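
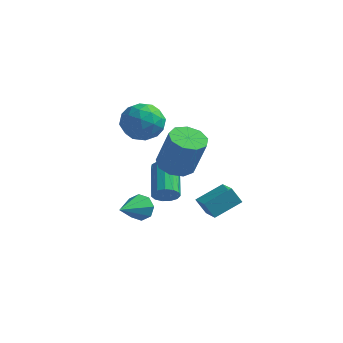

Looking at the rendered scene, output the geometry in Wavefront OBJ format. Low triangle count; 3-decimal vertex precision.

v 2.347 -0.407 -2.35
v 2.737 -0.008 -2.721
v 2.002 1.507 -1.861
v 1.613 1.107 -1.49
v 2.416 -0.054 -2.915
v 1.681 1.461 -2.055
v 2.073 -0.211 -2.929
v 1.339 1.303 -2.069
v 1.818 -0.432 -2.759
v 1.083 1.083 -1.9
v 1.73 -0.644 -2.46
v 0.996 0.871 -1.6
v 1.839 -0.781 -2.125
v 1.104 0.733 -1.266
v 2.108 -0.8 -1.862
v 1.374 0.715 -1.003
v 2.454 -0.694 -1.754
v 1.72 0.821 -0.894
v 2.766 -0.497 -1.834
v 2.032 1.018 -0.975
v 2.945 -0.271 -2.079
v 2.21 1.243 -1.219
v 2.934 -0.089 -2.409
v 2.199 1.426 -1.55
v 0.49 1.067 1.741
v 1.103 0.823 2.639
v 0.797 -0.583 1.081
v 1.41 -0.827 1.979
v 0.308 -0.695 2.076
v 0.118 0.324 2.484
v 1.782 -0.084 1.236
v 1.592 0.935 1.644
v 1.902 0.111 2.327
v 0.99 -0.267 2.846
v 0.91 0.507 0.874
v -0.002 0.129 1.393
v 0.769 1.09 2.248
v 1.131 -0.85 1.472
v 0.483 -0.772 1.529
v 0.843 -0.916 2.057
v 0.19 0.797 2.157
v 0.55 0.653 2.685
v 0.083 -0.239 2.354
v 1.35 -0.413 1.035
v 1.71 -0.557 1.563
v 1.057 1.156 1.663
v 1.417 1.012 2.191
v 1.817 0.479 1.366
v 1.599 0.527 2.592
v 1.78 -0.442 2.205
v 1.998 -0.006 1.768
v 1.887 0.594 2.008
v 1.063 0.306 2.897
v 1.244 -0.664 2.51
v 0.596 -0.587 2.567
v 0.484 0.013 2.806
v 1.533 -0.113 2.714
v 0.656 0.904 1.21
v 0.837 -0.066 0.823
v 1.416 0.227 0.914
v 1.304 0.827 1.153
v 0.12 0.682 1.515
v 0.301 -0.287 1.128
v 0.013 -0.354 1.712
v -0.098 0.246 1.952
v 0.367 0.353 1.006
v 1.166 -0.648 -3.351
v 1.388 -0.968 -3.992
v 0.914 -2.232 -2.649
v 1.824 -0.877 -3.63
v 1.874 -0.652 -3.104
v 1.51 -0.425 -2.723
v 0.944 -0.329 -2.709
v 0.508 -0.42 -3.071
v 0.458 -0.645 -3.597
v 0.822 -0.872 -3.978
v 2.641 0.01 -0.464
v 3.321 0.612 -0.666
v 4.019 0.491 1.322
v 3.339 -0.11 1.524
v 2.806 0.926 -0.466
v 3.503 0.805 1.522
v 2.213 0.812 -0.265
v 2.91 0.691 1.723
v 1.821 0.323 -0.157
v 2.518 0.202 1.831
v 1.812 -0.313 -0.193
v 2.51 -0.434 1.795
v 2.192 -0.797 -0.355
v 2.889 -0.917 1.632
v 2.782 -0.903 -0.569
v 3.479 -1.024 1.419
v 3.306 -0.582 -0.733
v 4.003 -0.703 1.255
v 3.519 0.016 -0.771
v 4.216 -0.105 1.216
v 2.768 1.925 -3.906
v 3.633 0.972 -3.408
v 3.647 3.057 -3.266
v 4.512 2.104 -2.768
v 3.288 1.976 -4.712
v 4.153 1.023 -4.214
v 4.167 3.108 -4.072
v 5.032 2.155 -3.574
f 2 1 5
f 2 5 3
f 3 5 6
f 3 6 4
f 5 1 7
f 5 7 6
f 6 7 8
f 6 8 4
f 7 1 9
f 7 9 8
f 8 9 10
f 8 10 4
f 9 1 11
f 9 11 10
f 10 11 12
f 10 12 4
f 11 1 13
f 11 13 12
f 12 13 14
f 12 14 4
f 13 1 15
f 13 15 14
f 14 15 16
f 14 16 4
f 15 1 17
f 15 17 16
f 16 17 18
f 16 18 4
f 17 1 19
f 17 19 18
f 18 19 20
f 18 20 4
f 19 1 21
f 19 21 20
f 20 21 22
f 20 22 4
f 21 1 23
f 21 23 22
f 22 23 24
f 22 24 4
f 23 1 2
f 23 2 24
f 24 2 3
f 24 3 4
f 25 62 41
f 62 36 65
f 41 65 30
f 62 65 41
f 25 41 37
f 41 30 42
f 37 42 26
f 41 42 37
f 25 37 46
f 37 26 47
f 46 47 32
f 37 47 46
f 25 46 58
f 46 32 61
f 58 61 35
f 46 61 58
f 25 58 62
f 58 35 66
f 62 66 36
f 58 66 62
f 26 42 53
f 42 30 56
f 53 56 34
f 42 56 53
f 30 65 43
f 65 36 64
f 43 64 29
f 65 64 43
f 36 66 63
f 66 35 59
f 63 59 27
f 66 59 63
f 35 61 60
f 61 32 48
f 60 48 31
f 61 48 60
f 32 47 52
f 47 26 49
f 52 49 33
f 47 49 52
f 28 54 40
f 54 34 55
f 40 55 29
f 54 55 40
f 28 40 38
f 40 29 39
f 38 39 27
f 40 39 38
f 28 38 45
f 38 27 44
f 45 44 31
f 38 44 45
f 28 45 50
f 45 31 51
f 50 51 33
f 45 51 50
f 28 50 54
f 50 33 57
f 54 57 34
f 50 57 54
f 29 55 43
f 55 34 56
f 43 56 30
f 55 56 43
f 27 39 63
f 39 29 64
f 63 64 36
f 39 64 63
f 31 44 60
f 44 27 59
f 60 59 35
f 44 59 60
f 33 51 52
f 51 31 48
f 52 48 32
f 51 48 52
f 34 57 53
f 57 33 49
f 53 49 26
f 57 49 53
f 68 67 70
f 68 70 69
f 70 67 71
f 70 71 69
f 71 67 72
f 71 72 69
f 72 67 73
f 72 73 69
f 73 67 74
f 73 74 69
f 74 67 75
f 74 75 69
f 75 67 76
f 75 76 69
f 76 67 68
f 76 68 69
f 78 77 81
f 78 81 79
f 79 81 82
f 79 82 80
f 81 77 83
f 81 83 82
f 82 83 84
f 82 84 80
f 83 77 85
f 83 85 84
f 84 85 86
f 84 86 80
f 85 77 87
f 85 87 86
f 86 87 88
f 86 88 80
f 87 77 89
f 87 89 88
f 88 89 90
f 88 90 80
f 89 77 91
f 89 91 90
f 90 91 92
f 90 92 80
f 91 77 93
f 91 93 92
f 92 93 94
f 92 94 80
f 93 77 95
f 93 95 94
f 94 95 96
f 94 96 80
f 95 77 78
f 95 78 96
f 96 78 79
f 96 79 80
f 98 100 97
f 101 98 97
f 97 100 99
f 99 101 97
f 98 104 100
f 102 98 101
f 102 104 98
f 100 104 99
f 103 101 99
f 99 104 103
f 103 102 101
f 104 102 103



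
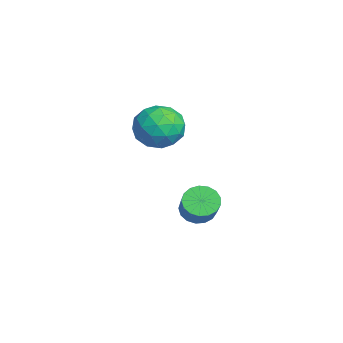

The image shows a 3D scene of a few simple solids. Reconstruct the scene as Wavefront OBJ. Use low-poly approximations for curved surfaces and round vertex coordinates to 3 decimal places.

v -3.807 -1.245 -3.846
v -3.43 -1.349 -4.261
v -2.556 -1.339 -3.468
v -2.933 -1.235 -3.054
v -3.442 -1.077 -4.251
v -2.568 -1.066 -3.458
v -3.538 -0.843 -4.148
v -2.664 -0.833 -3.355
v -3.696 -0.702 -3.976
v -2.822 -0.691 -3.183
v -3.879 -0.684 -3.775
v -3.005 -0.674 -2.982
v -4.045 -0.796 -3.59
v -3.172 -0.785 -2.797
v -4.157 -1.01 -3.463
v -3.284 -1 -2.67
v -4.189 -1.278 -3.425
v -3.315 -1.268 -2.632
v -4.133 -1.539 -3.483
v -3.259 -1.528 -2.69
v -4.003 -1.732 -3.624
v -3.129 -1.722 -2.831
v -3.827 -1.814 -3.817
v -2.953 -1.804 -3.024
v -3.647 -1.766 -4.016
v -2.773 -1.755 -3.223
v -3.504 -1.598 -4.176
v -2.63 -1.587 -3.383
v -4.151 -2.138 -0.244
v -3.554 -1.777 -0.675
v -3.286 -3.043 0.195
v -2.689 -2.682 -0.236
v -3.011 -2.302 0.416
v -3.546 -1.743 0.144
v -3.294 -3.077 -0.624
v -3.829 -2.518 -0.896
v -3.025 -2.357 -0.91
v -2.85 -1.878 -0.268
v -3.99 -2.942 -0.212
v -3.815 -2.463 0.43
v -3.929 -1.878 -0.498
v -2.911 -2.942 0.018
v -3.101 -2.719 0.401
v -2.75 -2.507 0.148
v -3.924 -1.858 -0.017
v -3.573 -1.646 -0.27
v -3.254 -1.954 0.371
v -3.267 -3.174 -0.21
v -2.916 -2.962 -0.463
v -4.09 -2.313 -0.628
v -3.739 -2.101 -0.881
v -3.586 -2.866 -0.851
v -3.266 -2.007 -0.89
v -2.758 -2.539 -0.632
v -3.114 -2.771 -0.86
v -3.428 -2.442 -1.019
v -3.164 -1.725 -0.512
v -2.655 -2.257 -0.254
v -2.845 -2.034 0.129
v -3.159 -1.705 -0.031
v -2.852 -2.067 -0.65
v -4.185 -2.563 -0.226
v -3.676 -3.095 0.032
v -3.681 -3.115 -0.449
v -3.995 -2.786 -0.609
v -4.082 -2.281 0.152
v -3.574 -2.813 0.41
v -3.412 -2.378 0.539
v -3.726 -2.049 0.38
v -3.988 -2.753 0.17
f 2 1 5
f 2 5 3
f 3 5 6
f 3 6 4
f 5 1 7
f 5 7 6
f 6 7 8
f 6 8 4
f 7 1 9
f 7 9 8
f 8 9 10
f 8 10 4
f 9 1 11
f 9 11 10
f 10 11 12
f 10 12 4
f 11 1 13
f 11 13 12
f 12 13 14
f 12 14 4
f 13 1 15
f 13 15 14
f 14 15 16
f 14 16 4
f 15 1 17
f 15 17 16
f 16 17 18
f 16 18 4
f 17 1 19
f 17 19 18
f 18 19 20
f 18 20 4
f 19 1 21
f 19 21 20
f 20 21 22
f 20 22 4
f 21 1 23
f 21 23 22
f 22 23 24
f 22 24 4
f 23 1 25
f 23 25 24
f 24 25 26
f 24 26 4
f 25 1 27
f 25 27 26
f 26 27 28
f 26 28 4
f 27 1 2
f 27 2 28
f 28 2 3
f 28 3 4
f 29 66 45
f 66 40 69
f 45 69 34
f 66 69 45
f 29 45 41
f 45 34 46
f 41 46 30
f 45 46 41
f 29 41 50
f 41 30 51
f 50 51 36
f 41 51 50
f 29 50 62
f 50 36 65
f 62 65 39
f 50 65 62
f 29 62 66
f 62 39 70
f 66 70 40
f 62 70 66
f 30 46 57
f 46 34 60
f 57 60 38
f 46 60 57
f 34 69 47
f 69 40 68
f 47 68 33
f 69 68 47
f 40 70 67
f 70 39 63
f 67 63 31
f 70 63 67
f 39 65 64
f 65 36 52
f 64 52 35
f 65 52 64
f 36 51 56
f 51 30 53
f 56 53 37
f 51 53 56
f 32 58 44
f 58 38 59
f 44 59 33
f 58 59 44
f 32 44 42
f 44 33 43
f 42 43 31
f 44 43 42
f 32 42 49
f 42 31 48
f 49 48 35
f 42 48 49
f 32 49 54
f 49 35 55
f 54 55 37
f 49 55 54
f 32 54 58
f 54 37 61
f 58 61 38
f 54 61 58
f 33 59 47
f 59 38 60
f 47 60 34
f 59 60 47
f 31 43 67
f 43 33 68
f 67 68 40
f 43 68 67
f 35 48 64
f 48 31 63
f 64 63 39
f 48 63 64
f 37 55 56
f 55 35 52
f 56 52 36
f 55 52 56
f 38 61 57
f 61 37 53
f 57 53 30
f 61 53 57



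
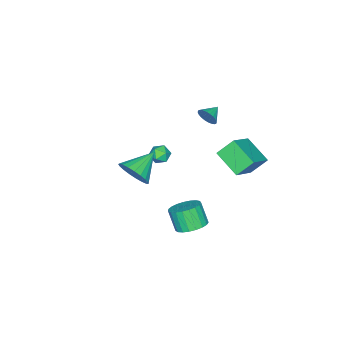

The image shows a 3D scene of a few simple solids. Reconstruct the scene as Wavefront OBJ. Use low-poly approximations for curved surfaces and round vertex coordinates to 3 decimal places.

v 3.46 3.496 -1.625
v 4.293 3.862 -1.26
v 4.033 3.19 0.009
v 3.2 2.824 -0.355
v 4.023 4.152 -1.162
v 3.763 3.479 0.107
v 3.656 4.328 -1.144
v 3.396 3.655 0.125
v 3.255 4.36 -1.209
v 2.995 3.687 0.06
v 2.889 4.243 -1.346
v 2.63 3.57 -0.076
v 2.622 3.997 -1.531
v 2.363 3.324 -0.261
v 2.5 3.664 -1.732
v 2.241 2.991 -0.463
v 2.544 3.303 -1.915
v 2.284 2.63 -0.645
v 2.746 2.974 -2.047
v 2.487 2.302 -0.778
v 3.072 2.737 -2.107
v 2.812 2.064 -0.837
v 3.464 2.63 -2.083
v 3.205 1.957 -0.814
v 3.856 2.674 -1.98
v 3.597 2.001 -0.71
v 4.18 2.859 -1.815
v 3.92 2.186 -0.546
v 4.378 3.155 -1.618
v 4.119 2.482 -0.348
v 4.418 3.51 -1.421
v 4.159 2.837 -0.152
v 4.265 0.082 2.075
v 4.672 -0.356 2.987
v 2.615 0.398 2.965
v 4.782 0.081 3.035
v 4.802 0.519 2.917
v 4.729 0.88 2.654
v 4.576 1.104 2.29
v 4.369 1.151 1.89
v 4.144 1.013 1.522
v 3.94 0.714 1.249
v 3.792 0.306 1.119
v 3.725 -0.141 1.155
v 3.752 -0.549 1.349
v 3.867 -0.849 1.67
v 4.052 -0.987 2.06
v 4.272 -0.94 2.453
v 4.492 -0.717 2.781
v -3.759 -3.003 -3.486
v -3.192 -3.358 -3.842
v -4.568 -3.722 -4.058
v -4.001 -4.077 -4.414
v -4.095 -4.167 -3.668
v -3.595 -3.722 -3.314
v -4.165 -3.358 -4.586
v -3.665 -2.913 -4.232
v -3.443 -3.577 -4.521
v -3.4 -4.077 -3.954
v -4.36 -3.003 -3.946
v -4.317 -3.503 -3.379
v -2.407 0.788 2.717
v -2.186 1.116 3.295
v -3.393 0.912 3.023
v -2.214 1.325 3.122
v -2.271 1.453 2.888
v -2.348 1.48 2.627
v -2.435 1.402 2.38
v -2.517 1.23 2.185
v -2.583 0.991 2.07
v -2.621 0.721 2.054
v -2.627 0.461 2.139
v -2.6 0.251 2.311
v -2.543 0.123 2.546
v -2.465 0.097 2.806
v -2.379 0.175 3.053
v -2.297 0.347 3.249
v -2.231 0.586 3.364
v -2.193 0.856 3.38
v -5.05 2.057 -0.607
v -3.206 2.154 0.589
v -4.558 3.752 -1.504
v -2.714 3.849 -0.308
v -4.346 1.311 -1.632
v -2.502 1.408 -0.436
v -3.854 3.006 -2.529
v -2.01 3.103 -1.333
f 2 1 5
f 2 5 3
f 3 5 6
f 3 6 4
f 5 1 7
f 5 7 6
f 6 7 8
f 6 8 4
f 7 1 9
f 7 9 8
f 8 9 10
f 8 10 4
f 9 1 11
f 9 11 10
f 10 11 12
f 10 12 4
f 11 1 13
f 11 13 12
f 12 13 14
f 12 14 4
f 13 1 15
f 13 15 14
f 14 15 16
f 14 16 4
f 15 1 17
f 15 17 16
f 16 17 18
f 16 18 4
f 17 1 19
f 17 19 18
f 18 19 20
f 18 20 4
f 19 1 21
f 19 21 20
f 20 21 22
f 20 22 4
f 21 1 23
f 21 23 22
f 22 23 24
f 22 24 4
f 23 1 25
f 23 25 24
f 24 25 26
f 24 26 4
f 25 1 27
f 25 27 26
f 26 27 28
f 26 28 4
f 27 1 29
f 27 29 28
f 28 29 30
f 28 30 4
f 29 1 31
f 29 31 30
f 30 31 32
f 30 32 4
f 31 1 2
f 31 2 32
f 32 2 3
f 32 3 4
f 34 33 36
f 34 36 35
f 36 33 37
f 36 37 35
f 37 33 38
f 37 38 35
f 38 33 39
f 38 39 35
f 39 33 40
f 39 40 35
f 40 33 41
f 40 41 35
f 41 33 42
f 41 42 35
f 42 33 43
f 42 43 35
f 43 33 44
f 43 44 35
f 44 33 45
f 44 45 35
f 45 33 46
f 45 46 35
f 46 33 47
f 46 47 35
f 47 33 48
f 47 48 35
f 48 33 49
f 48 49 35
f 49 33 34
f 49 34 35
f 50 61 55
f 50 55 51
f 50 51 57
f 50 57 60
f 50 60 61
f 51 55 59
f 55 61 54
f 61 60 52
f 60 57 56
f 57 51 58
f 53 59 54
f 53 54 52
f 53 52 56
f 53 56 58
f 53 58 59
f 54 59 55
f 52 54 61
f 56 52 60
f 58 56 57
f 59 58 51
f 63 62 65
f 63 65 64
f 65 62 66
f 65 66 64
f 66 62 67
f 66 67 64
f 67 62 68
f 67 68 64
f 68 62 69
f 68 69 64
f 69 62 70
f 69 70 64
f 70 62 71
f 70 71 64
f 71 62 72
f 71 72 64
f 72 62 73
f 72 73 64
f 73 62 74
f 73 74 64
f 74 62 75
f 74 75 64
f 75 62 76
f 75 76 64
f 76 62 77
f 76 77 64
f 77 62 78
f 77 78 64
f 78 62 79
f 78 79 64
f 79 62 63
f 79 63 64
f 81 83 80
f 84 81 80
f 80 83 82
f 82 84 80
f 81 87 83
f 85 81 84
f 85 87 81
f 83 87 82
f 86 84 82
f 82 87 86
f 86 85 84
f 87 85 86



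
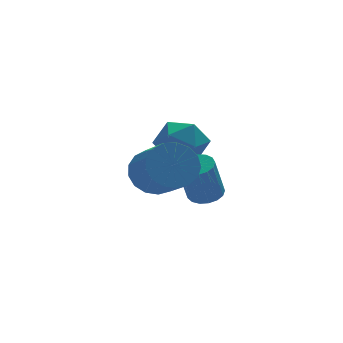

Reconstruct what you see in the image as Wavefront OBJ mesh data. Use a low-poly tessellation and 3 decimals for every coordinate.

v -3.186 3.651 -1.156
v -2.398 4.332 -1.296
v -2.062 2.388 -0.964
v -1.274 3.069 -1.104
v -1.86 3.117 -0.233
v -2.555 3.897 -0.352
v -1.905 2.823 -1.908
v -2.6 3.603 -2.027
v -1.606 3.82 -1.761
v -1.578 4.002 -0.726
v -2.882 2.718 -1.534
v -2.854 2.9 -0.499
v -4.07 0.678 -1.052
v -3.141 0.64 -1.25
v -3.002 -0.756 -0.325
v -3.93 -0.718 -0.128
v -3.162 0.889 -0.87
v -3.022 -0.506 0.055
v -3.39 1.09 -0.532
v -3.251 -0.305 0.393
v -3.774 1.197 -0.314
v -3.635 -0.199 0.611
v -4.226 1.185 -0.264
v -4.087 -0.211 0.661
v -4.642 1.056 -0.396
v -4.503 -0.339 0.529
v -4.927 0.841 -0.677
v -4.788 -0.555 0.248
v -5.015 0.588 -1.045
v -4.876 -0.807 -0.12
v -4.887 0.356 -1.414
v -4.748 -1.039 -0.489
v -4.572 0.198 -1.701
v -4.432 -1.198 -0.776
v -4.141 0.149 -1.839
v -4.002 -1.246 -0.914
v -3.694 0.222 -1.797
v -3.555 -1.174 -0.872
v -3.333 0.399 -1.584
v -3.194 -0.997 -0.659
v -1.717 2.299 -3.209
v -1.214 2.662 -2.984
v -1.699 2.344 -1.386
v -2.203 1.981 -1.611
v -1.45 2.87 -3.014
v -1.935 2.552 -1.416
v -1.747 2.948 -3.089
v -2.232 2.629 -1.491
v -2.037 2.876 -3.191
v -2.522 2.558 -1.593
v -2.254 2.673 -3.297
v -2.739 2.354 -1.7
v -2.348 2.384 -3.384
v -2.833 2.065 -1.786
v -2.298 2.075 -3.43
v -2.783 1.757 -1.832
v -2.114 1.818 -3.425
v -2.599 1.5 -1.827
v -1.84 1.671 -3.371
v -2.325 1.353 -1.773
v -1.537 1.668 -3.28
v -2.022 1.35 -1.682
v -1.276 1.81 -3.173
v -1.761 1.491 -1.575
v -1.116 2.063 -3.073
v -1.601 1.745 -1.476
v -1.094 2.371 -3.005
v -1.579 2.053 -1.407
f 1 12 6
f 1 6 2
f 1 2 8
f 1 8 11
f 1 11 12
f 2 6 10
f 6 12 5
f 12 11 3
f 11 8 7
f 8 2 9
f 4 10 5
f 4 5 3
f 4 3 7
f 4 7 9
f 4 9 10
f 5 10 6
f 3 5 12
f 7 3 11
f 9 7 8
f 10 9 2
f 14 13 17
f 14 17 15
f 15 17 18
f 15 18 16
f 17 13 19
f 17 19 18
f 18 19 20
f 18 20 16
f 19 13 21
f 19 21 20
f 20 21 22
f 20 22 16
f 21 13 23
f 21 23 22
f 22 23 24
f 22 24 16
f 23 13 25
f 23 25 24
f 24 25 26
f 24 26 16
f 25 13 27
f 25 27 26
f 26 27 28
f 26 28 16
f 27 13 29
f 27 29 28
f 28 29 30
f 28 30 16
f 29 13 31
f 29 31 30
f 30 31 32
f 30 32 16
f 31 13 33
f 31 33 32
f 32 33 34
f 32 34 16
f 33 13 35
f 33 35 34
f 34 35 36
f 34 36 16
f 35 13 37
f 35 37 36
f 36 37 38
f 36 38 16
f 37 13 39
f 37 39 38
f 38 39 40
f 38 40 16
f 39 13 14
f 39 14 40
f 40 14 15
f 40 15 16
f 42 41 45
f 42 45 43
f 43 45 46
f 43 46 44
f 45 41 47
f 45 47 46
f 46 47 48
f 46 48 44
f 47 41 49
f 47 49 48
f 48 49 50
f 48 50 44
f 49 41 51
f 49 51 50
f 50 51 52
f 50 52 44
f 51 41 53
f 51 53 52
f 52 53 54
f 52 54 44
f 53 41 55
f 53 55 54
f 54 55 56
f 54 56 44
f 55 41 57
f 55 57 56
f 56 57 58
f 56 58 44
f 57 41 59
f 57 59 58
f 58 59 60
f 58 60 44
f 59 41 61
f 59 61 60
f 60 61 62
f 60 62 44
f 61 41 63
f 61 63 62
f 62 63 64
f 62 64 44
f 63 41 65
f 63 65 64
f 64 65 66
f 64 66 44
f 65 41 67
f 65 67 66
f 66 67 68
f 66 68 44
f 67 41 42
f 67 42 68
f 68 42 43
f 68 43 44



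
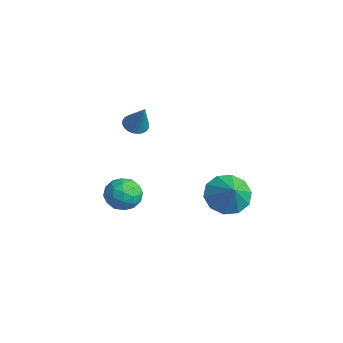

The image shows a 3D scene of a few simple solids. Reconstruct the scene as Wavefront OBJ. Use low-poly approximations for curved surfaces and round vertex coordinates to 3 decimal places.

v -4.419 -2.194 -2.963
v -3.791 -1.598 -3.289
v -3.429 -2.682 -1.951
v -2.801 -2.086 -2.277
v -3.544 -1.773 -1.823
v -4.156 -1.472 -2.448
v -3.064 -2.808 -2.792
v -3.676 -2.507 -3.417
v -2.954 -1.977 -3.183
v -3.251 -1.338 -2.584
v -3.969 -2.942 -2.656
v -4.266 -2.303 -2.057
v -4.192 -1.853 -3.215
v -3.028 -2.427 -2.025
v -3.465 -2.243 -1.758
v -3.096 -1.893 -1.95
v -4.406 -1.779 -2.721
v -4.037 -1.428 -2.912
v -3.892 -1.532 -2.05
v -3.183 -2.852 -2.328
v -2.814 -2.501 -2.519
v -4.124 -2.387 -3.29
v -3.755 -2.037 -3.482
v -3.328 -2.748 -3.19
v -3.331 -1.726 -3.344
v -2.749 -2.012 -2.749
v -2.903 -2.437 -3.052
v -3.263 -2.26 -3.42
v -3.505 -1.349 -2.992
v -2.924 -1.636 -2.397
v -3.36 -1.453 -2.13
v -3.72 -1.275 -2.498
v -3.013 -1.573 -2.93
v -4.296 -2.644 -2.843
v -3.715 -2.931 -2.248
v -3.5 -3.005 -2.742
v -3.86 -2.827 -3.11
v -4.471 -2.268 -2.491
v -3.889 -2.554 -1.896
v -3.957 -2.02 -1.82
v -4.317 -1.843 -2.188
v -4.207 -2.707 -2.31
v 0.938 0.452 -0.698
v 1.601 1.127 -1.176
v 1.842 0.228 0.238
v 1.242 1.467 -0.747
v 0.766 1.419 -0.299
v 0.356 1.002 -0.003
v 0.169 0.375 0.027
v 0.275 -0.222 -0.22
v 0.635 -0.562 -0.649
v 1.111 -0.514 -1.097
v 1.521 -0.097 -1.392
v 1.708 0.53 -1.423
v -2.752 -1.932 2.405
v -2.241 -2.114 2.15
v -2.068 -1.848 3.715
v -2.224 -1.882 2.126
v -2.287 -1.657 2.144
v -2.421 -1.474 2.203
v -2.606 -1.361 2.292
v -2.813 -1.335 2.398
v -3.011 -1.4 2.506
v -3.169 -1.546 2.598
v -3.264 -1.751 2.661
v -3.281 -1.983 2.685
v -3.217 -2.208 2.666
v -3.083 -2.39 2.608
v -2.898 -2.503 2.518
v -2.691 -2.529 2.412
v -2.494 -2.464 2.304
v -2.335 -2.318 2.212
f 1 38 17
f 38 12 41
f 17 41 6
f 38 41 17
f 1 17 13
f 17 6 18
f 13 18 2
f 17 18 13
f 1 13 22
f 13 2 23
f 22 23 8
f 13 23 22
f 1 22 34
f 22 8 37
f 34 37 11
f 22 37 34
f 1 34 38
f 34 11 42
f 38 42 12
f 34 42 38
f 2 18 29
f 18 6 32
f 29 32 10
f 18 32 29
f 6 41 19
f 41 12 40
f 19 40 5
f 41 40 19
f 12 42 39
f 42 11 35
f 39 35 3
f 42 35 39
f 11 37 36
f 37 8 24
f 36 24 7
f 37 24 36
f 8 23 28
f 23 2 25
f 28 25 9
f 23 25 28
f 4 30 16
f 30 10 31
f 16 31 5
f 30 31 16
f 4 16 14
f 16 5 15
f 14 15 3
f 16 15 14
f 4 14 21
f 14 3 20
f 21 20 7
f 14 20 21
f 4 21 26
f 21 7 27
f 26 27 9
f 21 27 26
f 4 26 30
f 26 9 33
f 30 33 10
f 26 33 30
f 5 31 19
f 31 10 32
f 19 32 6
f 31 32 19
f 3 15 39
f 15 5 40
f 39 40 12
f 15 40 39
f 7 20 36
f 20 3 35
f 36 35 11
f 20 35 36
f 9 27 28
f 27 7 24
f 28 24 8
f 27 24 28
f 10 33 29
f 33 9 25
f 29 25 2
f 33 25 29
f 44 43 46
f 44 46 45
f 46 43 47
f 46 47 45
f 47 43 48
f 47 48 45
f 48 43 49
f 48 49 45
f 49 43 50
f 49 50 45
f 50 43 51
f 50 51 45
f 51 43 52
f 51 52 45
f 52 43 53
f 52 53 45
f 53 43 54
f 53 54 45
f 54 43 44
f 54 44 45
f 56 55 58
f 56 58 57
f 58 55 59
f 58 59 57
f 59 55 60
f 59 60 57
f 60 55 61
f 60 61 57
f 61 55 62
f 61 62 57
f 62 55 63
f 62 63 57
f 63 55 64
f 63 64 57
f 64 55 65
f 64 65 57
f 65 55 66
f 65 66 57
f 66 55 67
f 66 67 57
f 67 55 68
f 67 68 57
f 68 55 69
f 68 69 57
f 69 55 70
f 69 70 57
f 70 55 71
f 70 71 57
f 71 55 72
f 71 72 57
f 72 55 56
f 72 56 57



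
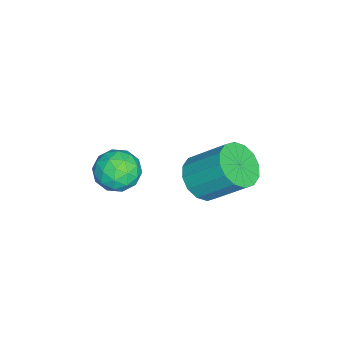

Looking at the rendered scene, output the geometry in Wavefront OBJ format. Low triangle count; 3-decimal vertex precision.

v -0.898 0.55 -0.643
v -0.125 0.92 -1.117
v 0.052 2.3 0.249
v -0.722 1.93 0.723
v -0.526 1.163 -1.311
v -0.349 2.543 0.055
v -1.027 1.241 -1.325
v -0.85 2.622 0.04
v -1.493 1.135 -1.157
v -1.316 2.515 0.209
v -1.8 0.871 -0.851
v -1.624 2.252 0.515
v -1.866 0.522 -0.489
v -1.689 1.902 0.876
v -1.672 0.18 -0.169
v -1.495 1.56 1.197
v -1.271 -0.063 0.025
v -1.094 1.317 1.391
v -0.77 -0.142 0.04
v -0.593 1.239 1.405
v -0.304 -0.035 -0.129
v -0.127 1.345 1.237
v 0.004 0.228 -0.435
v 0.18 1.609 0.931
v 0.069 0.578 -0.796
v 0.246 1.958 0.569
v -1.232 -2.576 -0.208
v -0.693 -1.999 0.314
v -0.027 -2.901 -1.094
v 0.512 -2.324 -0.572
v 0.193 -3.135 -0.204
v -0.552 -2.934 0.344
v -0.168 -1.966 -1.124
v -0.913 -1.765 -0.576
v -0.035 -1.622 -0.252
v 0.188 -2.345 0.316
v -0.908 -2.555 -1.096
v -0.685 -3.278 -0.528
v -1.069 -2.259 0.131
v 0.349 -2.641 -0.911
v 0.161 -3.118 -0.695
v 0.478 -2.779 -0.388
v -0.986 -2.809 0.149
v -0.669 -2.47 0.455
v -0.148 -3.138 0.151
v -0.051 -2.43 -1.235
v 0.266 -2.091 -0.929
v -1.198 -2.121 -0.392
v -0.881 -1.782 -0.085
v -0.572 -1.762 -0.931
v -0.365 -1.698 0.105
v 0.344 -1.889 -0.416
v -0.056 -1.679 -0.74
v -0.494 -1.561 -0.418
v -0.234 -2.123 0.439
v 0.475 -2.314 -0.082
v 0.287 -2.791 0.134
v -0.151 -2.673 0.456
v 0.153 -1.902 0.106
v -1.195 -2.586 -0.698
v -0.486 -2.777 -1.219
v -0.569 -2.227 -1.236
v -1.007 -2.109 -0.914
v -1.064 -3.011 -0.364
v -0.355 -3.202 -0.885
v -0.226 -3.339 -0.362
v -0.664 -3.221 -0.04
v -0.873 -2.998 -0.886
f 2 1 5
f 2 5 3
f 3 5 6
f 3 6 4
f 5 1 7
f 5 7 6
f 6 7 8
f 6 8 4
f 7 1 9
f 7 9 8
f 8 9 10
f 8 10 4
f 9 1 11
f 9 11 10
f 10 11 12
f 10 12 4
f 11 1 13
f 11 13 12
f 12 13 14
f 12 14 4
f 13 1 15
f 13 15 14
f 14 15 16
f 14 16 4
f 15 1 17
f 15 17 16
f 16 17 18
f 16 18 4
f 17 1 19
f 17 19 18
f 18 19 20
f 18 20 4
f 19 1 21
f 19 21 20
f 20 21 22
f 20 22 4
f 21 1 23
f 21 23 22
f 22 23 24
f 22 24 4
f 23 1 25
f 23 25 24
f 24 25 26
f 24 26 4
f 25 1 2
f 25 2 26
f 26 2 3
f 26 3 4
f 27 64 43
f 64 38 67
f 43 67 32
f 64 67 43
f 27 43 39
f 43 32 44
f 39 44 28
f 43 44 39
f 27 39 48
f 39 28 49
f 48 49 34
f 39 49 48
f 27 48 60
f 48 34 63
f 60 63 37
f 48 63 60
f 27 60 64
f 60 37 68
f 64 68 38
f 60 68 64
f 28 44 55
f 44 32 58
f 55 58 36
f 44 58 55
f 32 67 45
f 67 38 66
f 45 66 31
f 67 66 45
f 38 68 65
f 68 37 61
f 65 61 29
f 68 61 65
f 37 63 62
f 63 34 50
f 62 50 33
f 63 50 62
f 34 49 54
f 49 28 51
f 54 51 35
f 49 51 54
f 30 56 42
f 56 36 57
f 42 57 31
f 56 57 42
f 30 42 40
f 42 31 41
f 40 41 29
f 42 41 40
f 30 40 47
f 40 29 46
f 47 46 33
f 40 46 47
f 30 47 52
f 47 33 53
f 52 53 35
f 47 53 52
f 30 52 56
f 52 35 59
f 56 59 36
f 52 59 56
f 31 57 45
f 57 36 58
f 45 58 32
f 57 58 45
f 29 41 65
f 41 31 66
f 65 66 38
f 41 66 65
f 33 46 62
f 46 29 61
f 62 61 37
f 46 61 62
f 35 53 54
f 53 33 50
f 54 50 34
f 53 50 54
f 36 59 55
f 59 35 51
f 55 51 28
f 59 51 55



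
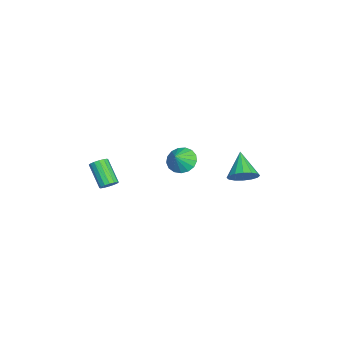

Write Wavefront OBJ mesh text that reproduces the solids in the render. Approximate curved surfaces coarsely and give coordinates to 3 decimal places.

v 3.88 -2.58 1.467
v 4.224 -2.944 1.559
v 3.285 -3.565 2.625
v 2.94 -3.2 2.533
v 4.285 -2.749 1.726
v 3.346 -3.369 2.792
v 4.237 -2.509 1.824
v 3.298 -3.129 2.889
v 4.093 -2.287 1.826
v 3.154 -2.908 2.892
v 3.892 -2.144 1.732
v 2.953 -2.765 2.798
v 3.688 -2.118 1.567
v 2.749 -2.738 2.633
v 3.535 -2.215 1.375
v 2.596 -2.836 2.441
v 3.474 -2.411 1.208
v 2.535 -3.031 2.274
v 3.522 -2.651 1.111
v 2.583 -3.271 2.176
v 3.666 -2.872 1.108
v 2.727 -3.493 2.174
v 3.867 -3.015 1.202
v 2.928 -3.636 2.268
v 4.071 -3.042 1.367
v 3.132 -3.662 2.433
v -0.419 0.744 0.587
v 0.062 1.426 0.426
v 0.259 0.436 1.313
v -0.193 1.552 0.718
v -0.499 1.494 0.979
v -0.787 1.263 1.15
v -0.991 0.913 1.193
v -1.063 0.525 1.096
v -0.989 0.186 0.883
v -0.783 -0.024 0.602
v -0.495 -0.059 0.318
v -0.189 0.09 0.095
v 0.065 0.389 -0.015
v 0.207 0.769 0.013
v 0.206 1.143 0.172
v 1.483 4.018 0.772
v 1.995 3.607 1.311
v 0.217 3.802 1.808
v 2.02 4.029 1.43
v 1.901 4.449 1.373
v 1.671 4.754 1.155
v 1.389 4.861 0.834
v 1.133 4.742 0.496
v 0.97 4.43 0.233
v 0.945 4.007 0.113
v 1.064 3.587 0.17
v 1.295 3.283 0.389
v 1.576 3.176 0.71
v 1.832 3.294 1.047
f 2 1 5
f 2 5 3
f 3 5 6
f 3 6 4
f 5 1 7
f 5 7 6
f 6 7 8
f 6 8 4
f 7 1 9
f 7 9 8
f 8 9 10
f 8 10 4
f 9 1 11
f 9 11 10
f 10 11 12
f 10 12 4
f 11 1 13
f 11 13 12
f 12 13 14
f 12 14 4
f 13 1 15
f 13 15 14
f 14 15 16
f 14 16 4
f 15 1 17
f 15 17 16
f 16 17 18
f 16 18 4
f 17 1 19
f 17 19 18
f 18 19 20
f 18 20 4
f 19 1 21
f 19 21 20
f 20 21 22
f 20 22 4
f 21 1 23
f 21 23 22
f 22 23 24
f 22 24 4
f 23 1 25
f 23 25 24
f 24 25 26
f 24 26 4
f 25 1 2
f 25 2 26
f 26 2 3
f 26 3 4
f 28 27 30
f 28 30 29
f 30 27 31
f 30 31 29
f 31 27 32
f 31 32 29
f 32 27 33
f 32 33 29
f 33 27 34
f 33 34 29
f 34 27 35
f 34 35 29
f 35 27 36
f 35 36 29
f 36 27 37
f 36 37 29
f 37 27 38
f 37 38 29
f 38 27 39
f 38 39 29
f 39 27 40
f 39 40 29
f 40 27 41
f 40 41 29
f 41 27 28
f 41 28 29
f 43 42 45
f 43 45 44
f 45 42 46
f 45 46 44
f 46 42 47
f 46 47 44
f 47 42 48
f 47 48 44
f 48 42 49
f 48 49 44
f 49 42 50
f 49 50 44
f 50 42 51
f 50 51 44
f 51 42 52
f 51 52 44
f 52 42 53
f 52 53 44
f 53 42 54
f 53 54 44
f 54 42 55
f 54 55 44
f 55 42 43
f 55 43 44



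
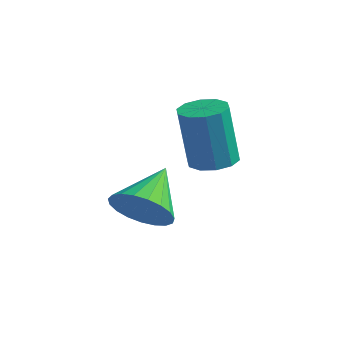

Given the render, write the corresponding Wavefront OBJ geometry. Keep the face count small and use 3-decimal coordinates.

v -1.374 -3.537 0.918
v -0.988 -3.035 0.264
v -1.706 -2.183 1.762
v -1.348 -3.051 0.149
v -1.713 -3.151 0.166
v -2.019 -3.318 0.314
v -2.213 -3.523 0.565
v -2.263 -3.73 0.878
v -2.159 -3.904 1.198
v -1.919 -4.014 1.469
v -1.585 -4.042 1.645
v -1.215 -3.983 1.695
v -0.872 -3.846 1.611
v -0.616 -3.657 1.407
v -0.491 -3.446 1.118
v -0.519 -3.251 0.795
v -0.695 -3.106 0.493
v -0.322 -1.954 2.416
v 0.345 -2.064 2.492
v 0.109 -2.216 4.34
v -0.558 -2.106 4.264
v 0.277 -1.649 2.517
v 0.042 -1.802 4.366
v -0.019 -1.352 2.504
v -0.255 -1.504 4.353
v -0.431 -1.284 2.457
v -0.667 -1.436 4.306
v -0.801 -1.472 2.394
v -1.037 -1.624 4.243
v -0.989 -1.844 2.34
v -1.225 -1.996 4.188
v -0.922 -2.258 2.314
v -1.157 -2.411 4.163
v -0.625 -2.556 2.327
v -0.861 -2.708 4.176
v -0.213 -2.624 2.374
v -0.449 -2.776 4.223
v 0.157 -2.436 2.437
v -0.079 -2.588 4.286
f 2 1 4
f 2 4 3
f 4 1 5
f 4 5 3
f 5 1 6
f 5 6 3
f 6 1 7
f 6 7 3
f 7 1 8
f 7 8 3
f 8 1 9
f 8 9 3
f 9 1 10
f 9 10 3
f 10 1 11
f 10 11 3
f 11 1 12
f 11 12 3
f 12 1 13
f 12 13 3
f 13 1 14
f 13 14 3
f 14 1 15
f 14 15 3
f 15 1 16
f 15 16 3
f 16 1 17
f 16 17 3
f 17 1 2
f 17 2 3
f 19 18 22
f 19 22 20
f 20 22 23
f 20 23 21
f 22 18 24
f 22 24 23
f 23 24 25
f 23 25 21
f 24 18 26
f 24 26 25
f 25 26 27
f 25 27 21
f 26 18 28
f 26 28 27
f 27 28 29
f 27 29 21
f 28 18 30
f 28 30 29
f 29 30 31
f 29 31 21
f 30 18 32
f 30 32 31
f 31 32 33
f 31 33 21
f 32 18 34
f 32 34 33
f 33 34 35
f 33 35 21
f 34 18 36
f 34 36 35
f 35 36 37
f 35 37 21
f 36 18 38
f 36 38 37
f 37 38 39
f 37 39 21
f 38 18 19
f 38 19 39
f 39 19 20
f 39 20 21



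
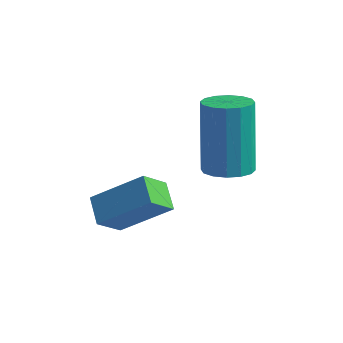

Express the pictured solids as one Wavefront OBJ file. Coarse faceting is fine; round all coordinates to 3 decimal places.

v 1.393 1.938 2.857
v 2.007 2.065 2.918
v 1.761 2.269 4.983
v 1.147 2.142 4.923
v 1.865 2.355 2.872
v 1.619 2.559 4.937
v 1.596 2.533 2.822
v 1.351 2.738 4.888
v 1.273 2.552 2.782
v 1.028 2.756 4.848
v 0.982 2.406 2.762
v 0.737 2.611 4.828
v 0.801 2.135 2.767
v 0.556 2.339 4.833
v 0.779 1.811 2.797
v 0.533 2.015 4.862
v 0.921 1.521 2.843
v 0.675 1.725 4.908
v 1.189 1.342 2.892
v 0.944 1.547 4.958
v 1.512 1.324 2.932
v 1.267 1.528 4.998
v 1.803 1.469 2.952
v 1.558 1.674 5.018
v 1.984 1.741 2.947
v 1.739 1.945 5.013
v -0.393 -0.737 2.262
v 0.681 -0.068 3.157
v -0.406 -0.017 1.739
v 0.668 0.652 2.634
v 0.212 -1.072 1.786
v 1.286 -0.403 2.681
v 0.199 -0.352 1.263
v 1.273 0.317 2.158
f 2 1 5
f 2 5 3
f 3 5 6
f 3 6 4
f 5 1 7
f 5 7 6
f 6 7 8
f 6 8 4
f 7 1 9
f 7 9 8
f 8 9 10
f 8 10 4
f 9 1 11
f 9 11 10
f 10 11 12
f 10 12 4
f 11 1 13
f 11 13 12
f 12 13 14
f 12 14 4
f 13 1 15
f 13 15 14
f 14 15 16
f 14 16 4
f 15 1 17
f 15 17 16
f 16 17 18
f 16 18 4
f 17 1 19
f 17 19 18
f 18 19 20
f 18 20 4
f 19 1 21
f 19 21 20
f 20 21 22
f 20 22 4
f 21 1 23
f 21 23 22
f 22 23 24
f 22 24 4
f 23 1 25
f 23 25 24
f 24 25 26
f 24 26 4
f 25 1 2
f 25 2 26
f 26 2 3
f 26 3 4
f 28 30 27
f 31 28 27
f 27 30 29
f 29 31 27
f 28 34 30
f 32 28 31
f 32 34 28
f 30 34 29
f 33 31 29
f 29 34 33
f 33 32 31
f 34 32 33



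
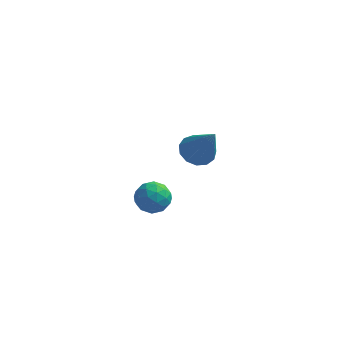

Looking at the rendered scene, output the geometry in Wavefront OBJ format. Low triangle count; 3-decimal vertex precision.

v -2.282 2.02 -2.862
v -1.652 2.127 -3.392
v -1.708 0.893 -2.408
v -1.078 1 -2.938
v -1.172 1.517 -2.295
v -1.527 2.214 -2.575
v -1.833 0.806 -3.225
v -2.188 1.503 -3.505
v -1.374 1.377 -3.616
v -0.966 1.817 -3.041
v -2.394 1.203 -2.759
v -1.986 1.643 -2.184
v -2.017 2.173 -3.167
v -1.343 0.847 -2.633
v -1.398 1.151 -2.255
v -1.028 1.214 -2.567
v -1.944 2.223 -2.687
v -1.573 2.287 -2.998
v -1.292 1.928 -2.353
v -1.787 0.733 -2.802
v -1.416 0.797 -3.113
v -2.332 1.806 -3.233
v -1.962 1.869 -3.545
v -2.068 1.092 -3.447
v -1.484 1.795 -3.61
v -1.146 1.132 -3.343
v -1.59 1.018 -3.512
v -1.799 1.428 -3.677
v -1.244 2.053 -3.272
v -0.906 1.391 -3.005
v -0.962 1.694 -2.627
v -1.17 2.104 -2.792
v -1.08 1.612 -3.404
v -2.454 1.629 -2.795
v -2.116 0.967 -2.528
v -2.19 0.916 -3.008
v -2.398 1.326 -3.173
v -2.214 1.888 -2.457
v -1.876 1.225 -2.19
v -1.561 1.592 -2.123
v -1.77 2.002 -2.288
v -2.28 1.408 -2.396
v 0.454 0.425 1.321
v 1.119 0.784 1.127
v 1.326 -0.285 2.999
v 0.889 1.071 1.368
v 0.521 1.152 1.594
v 0.132 1.003 1.733
v -0.155 0.67 1.741
v -0.249 0.26 1.616
v -0.119 -0.099 1.397
v 0.193 -0.291 1.154
v 0.587 -0.256 0.964
v 0.94 -0.005 0.887
v 1.138 0.383 0.948
f 1 38 17
f 38 12 41
f 17 41 6
f 38 41 17
f 1 17 13
f 17 6 18
f 13 18 2
f 17 18 13
f 1 13 22
f 13 2 23
f 22 23 8
f 13 23 22
f 1 22 34
f 22 8 37
f 34 37 11
f 22 37 34
f 1 34 38
f 34 11 42
f 38 42 12
f 34 42 38
f 2 18 29
f 18 6 32
f 29 32 10
f 18 32 29
f 6 41 19
f 41 12 40
f 19 40 5
f 41 40 19
f 12 42 39
f 42 11 35
f 39 35 3
f 42 35 39
f 11 37 36
f 37 8 24
f 36 24 7
f 37 24 36
f 8 23 28
f 23 2 25
f 28 25 9
f 23 25 28
f 4 30 16
f 30 10 31
f 16 31 5
f 30 31 16
f 4 16 14
f 16 5 15
f 14 15 3
f 16 15 14
f 4 14 21
f 14 3 20
f 21 20 7
f 14 20 21
f 4 21 26
f 21 7 27
f 26 27 9
f 21 27 26
f 4 26 30
f 26 9 33
f 30 33 10
f 26 33 30
f 5 31 19
f 31 10 32
f 19 32 6
f 31 32 19
f 3 15 39
f 15 5 40
f 39 40 12
f 15 40 39
f 7 20 36
f 20 3 35
f 36 35 11
f 20 35 36
f 9 27 28
f 27 7 24
f 28 24 8
f 27 24 28
f 10 33 29
f 33 9 25
f 29 25 2
f 33 25 29
f 44 43 46
f 44 46 45
f 46 43 47
f 46 47 45
f 47 43 48
f 47 48 45
f 48 43 49
f 48 49 45
f 49 43 50
f 49 50 45
f 50 43 51
f 50 51 45
f 51 43 52
f 51 52 45
f 52 43 53
f 52 53 45
f 53 43 54
f 53 54 45
f 54 43 55
f 54 55 45
f 55 43 44
f 55 44 45



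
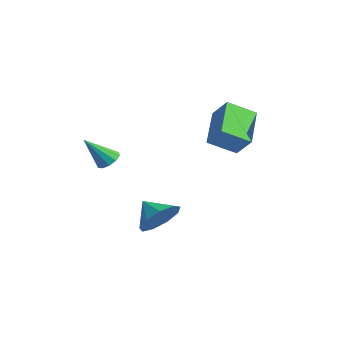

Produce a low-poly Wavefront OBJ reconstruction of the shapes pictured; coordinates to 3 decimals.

v 2.795 2.403 2.2
v 1.377 3.437 3.317
v 3.154 3.647 1.504
v 1.737 4.681 2.621
v 3.643 2.639 3.059
v 2.226 3.673 4.176
v 4.003 3.883 2.363
v 2.585 4.917 3.48
v 0.245 -0.931 0.921
v 0.835 -0.864 1.064
v 0.055 -1.989 2.199
v 0.639 -0.602 1.251
v 0.293 -0.466 1.313
v -0.072 -0.507 1.224
v -0.315 -0.711 1.02
v -0.344 -0.998 0.778
v -0.148 -1.26 0.59
v 0.198 -1.396 0.529
v 0.562 -1.355 0.618
v 0.805 -1.152 0.822
v 2.281 0.482 -2.057
v 2.979 0.127 -1.327
v 1.319 0.138 -1.303
v 2.824 0.831 -1.204
v 2.416 1.372 -1.479
v 1.944 1.497 -2.025
v 1.63 1.146 -2.585
v 1.621 0.485 -2.899
v 1.921 -0.178 -2.818
v 2.389 -0.532 -2.381
v 2.807 -0.412 -1.793
f 2 4 1
f 5 2 1
f 1 4 3
f 3 5 1
f 2 8 4
f 6 2 5
f 6 8 2
f 4 8 3
f 7 5 3
f 3 8 7
f 7 6 5
f 8 6 7
f 10 9 12
f 10 12 11
f 12 9 13
f 12 13 11
f 13 9 14
f 13 14 11
f 14 9 15
f 14 15 11
f 15 9 16
f 15 16 11
f 16 9 17
f 16 17 11
f 17 9 18
f 17 18 11
f 18 9 19
f 18 19 11
f 19 9 20
f 19 20 11
f 20 9 10
f 20 10 11
f 22 21 24
f 22 24 23
f 24 21 25
f 24 25 23
f 25 21 26
f 25 26 23
f 26 21 27
f 26 27 23
f 27 21 28
f 27 28 23
f 28 21 29
f 28 29 23
f 29 21 30
f 29 30 23
f 30 21 31
f 30 31 23
f 31 21 22
f 31 22 23



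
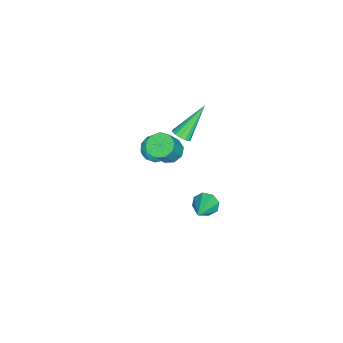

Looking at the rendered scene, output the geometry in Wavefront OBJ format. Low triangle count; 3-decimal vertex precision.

v -2.294 -1.548 -1.035
v -1.898 -2.087 -1.395
v -1.031 -2.312 -0.106
v -1.426 -1.772 0.255
v -1.672 -1.624 -1.466
v -0.805 -1.849 -0.177
v -1.738 -1.125 -1.335
v -0.87 -1.35 -0.046
v -2.063 -0.824 -1.063
v -1.196 -1.049 0.226
v -2.496 -0.861 -0.779
v -1.629 -1.086 0.511
v -2.835 -1.22 -0.613
v -1.967 -1.445 0.676
v -2.92 -1.732 -0.645
v -2.053 -1.957 0.644
v -2.712 -2.157 -0.86
v -1.845 -2.382 0.43
v -2.308 -2.298 -1.156
v -1.441 -2.523 0.134
v -0.261 -0.327 2.715
v 0.016 0.124 2.695
v -1.479 0.487 4.205
v -0.186 0.157 2.512
v -0.408 0.059 2.383
v -0.591 -0.141 2.344
v -0.685 -0.392 2.404
v -0.666 -0.625 2.547
v -0.538 -0.779 2.735
v -0.336 -0.811 2.918
v -0.114 -0.714 3.046
v 0.069 -0.513 3.086
v 0.163 -0.263 3.026
v 0.144 -0.029 2.883
v -3.429 -1.909 -1.555
v -2.621 -1.696 -1.34
v -2.979 -3.144 -2.02
v -2.171 -2.931 -1.805
v -2.757 -3.076 -1.19
v -3.036 -2.312 -0.902
v -2.564 -2.528 -2.458
v -2.843 -1.764 -2.17
v -2.087 -2.078 -1.898
v -2.206 -2.417 -1.114
v -3.394 -2.423 -2.246
v -3.513 -2.762 -1.462
v -3.065 -1.694 -1.406
v -2.535 -3.146 -1.954
v -2.88 -3.231 -1.592
v -2.405 -3.106 -1.466
v -3.308 -2.056 -1.149
v -2.833 -1.931 -1.023
v -2.913 -2.742 -0.935
v -2.767 -2.909 -2.337
v -2.292 -2.784 -2.211
v -3.195 -1.734 -1.894
v -2.72 -1.609 -1.768
v -2.687 -2.098 -2.425
v -2.276 -1.793 -1.608
v -2.011 -2.52 -1.882
v -2.243 -2.282 -2.265
v -2.406 -1.833 -2.096
v -2.346 -1.993 -1.147
v -2.082 -2.719 -1.421
v -2.426 -2.804 -1.059
v -2.59 -2.355 -0.89
v -2.032 -2.217 -1.476
v -3.518 -2.121 -1.939
v -3.254 -2.847 -2.213
v -3.01 -2.485 -2.47
v -3.174 -2.036 -2.301
v -3.589 -2.32 -1.478
v -3.324 -3.047 -1.752
v -3.194 -3.007 -1.264
v -3.357 -2.558 -1.095
v -3.568 -2.623 -1.884
v 3.064 1.888 1.339
v 3.345 1.611 0.797
v 4.536 1.932 2.081
v 3.34 2.123 0.776
v 3.174 2.498 1.084
v 2.942 2.515 1.542
v 2.782 2.165 1.88
v 2.787 1.652 1.902
v 2.954 1.278 1.593
v 3.185 1.261 1.136
f 2 1 5
f 2 5 3
f 3 5 6
f 3 6 4
f 5 1 7
f 5 7 6
f 6 7 8
f 6 8 4
f 7 1 9
f 7 9 8
f 8 9 10
f 8 10 4
f 9 1 11
f 9 11 10
f 10 11 12
f 10 12 4
f 11 1 13
f 11 13 12
f 12 13 14
f 12 14 4
f 13 1 15
f 13 15 14
f 14 15 16
f 14 16 4
f 15 1 17
f 15 17 16
f 16 17 18
f 16 18 4
f 17 1 19
f 17 19 18
f 18 19 20
f 18 20 4
f 19 1 2
f 19 2 20
f 20 2 3
f 20 3 4
f 22 21 24
f 22 24 23
f 24 21 25
f 24 25 23
f 25 21 26
f 25 26 23
f 26 21 27
f 26 27 23
f 27 21 28
f 27 28 23
f 28 21 29
f 28 29 23
f 29 21 30
f 29 30 23
f 30 21 31
f 30 31 23
f 31 21 32
f 31 32 23
f 32 21 33
f 32 33 23
f 33 21 34
f 33 34 23
f 34 21 22
f 34 22 23
f 35 72 51
f 72 46 75
f 51 75 40
f 72 75 51
f 35 51 47
f 51 40 52
f 47 52 36
f 51 52 47
f 35 47 56
f 47 36 57
f 56 57 42
f 47 57 56
f 35 56 68
f 56 42 71
f 68 71 45
f 56 71 68
f 35 68 72
f 68 45 76
f 72 76 46
f 68 76 72
f 36 52 63
f 52 40 66
f 63 66 44
f 52 66 63
f 40 75 53
f 75 46 74
f 53 74 39
f 75 74 53
f 46 76 73
f 76 45 69
f 73 69 37
f 76 69 73
f 45 71 70
f 71 42 58
f 70 58 41
f 71 58 70
f 42 57 62
f 57 36 59
f 62 59 43
f 57 59 62
f 38 64 50
f 64 44 65
f 50 65 39
f 64 65 50
f 38 50 48
f 50 39 49
f 48 49 37
f 50 49 48
f 38 48 55
f 48 37 54
f 55 54 41
f 48 54 55
f 38 55 60
f 55 41 61
f 60 61 43
f 55 61 60
f 38 60 64
f 60 43 67
f 64 67 44
f 60 67 64
f 39 65 53
f 65 44 66
f 53 66 40
f 65 66 53
f 37 49 73
f 49 39 74
f 73 74 46
f 49 74 73
f 41 54 70
f 54 37 69
f 70 69 45
f 54 69 70
f 43 61 62
f 61 41 58
f 62 58 42
f 61 58 62
f 44 67 63
f 67 43 59
f 63 59 36
f 67 59 63
f 78 77 80
f 78 80 79
f 80 77 81
f 80 81 79
f 81 77 82
f 81 82 79
f 82 77 83
f 82 83 79
f 83 77 84
f 83 84 79
f 84 77 85
f 84 85 79
f 85 77 86
f 85 86 79
f 86 77 78
f 86 78 79



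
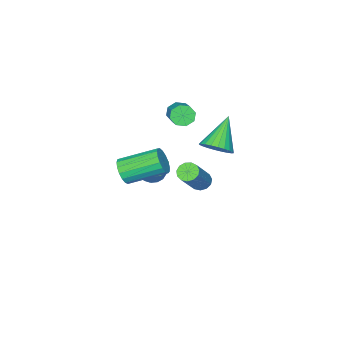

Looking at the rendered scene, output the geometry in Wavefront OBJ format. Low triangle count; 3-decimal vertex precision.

v -4.24 -1.207 -4.373
v -3.795 -1.215 -4.744
v -2.434 -0.802 -3.118
v -2.88 -0.793 -2.747
v -3.9 -0.906 -4.734
v -2.54 -0.492 -3.108
v -4.114 -0.693 -4.609
v -2.753 -0.279 -2.984
v -4.368 -0.642 -4.41
v -3.007 -0.228 -2.784
v -4.581 -0.771 -4.198
v -3.22 -0.357 -2.573
v -4.686 -1.038 -4.042
v -3.326 -0.625 -2.417
v -4.65 -1.359 -3.991
v -3.289 -0.945 -2.366
v -4.483 -1.632 -4.061
v -3.123 -1.218 -2.436
v -4.24 -1.769 -4.23
v -2.879 -1.355 -2.605
v -3.996 -1.728 -4.444
v -2.636 -1.314 -2.819
v -3.83 -1.522 -4.636
v -2.47 -1.108 -3.01
v 0.049 -0.29 -0.893
v 0.638 -0.231 -1.207
v 1.139 0.449 -0.142
v 0.551 0.39 0.173
v 0.476 0.03 -1.298
v 0.977 0.711 -0.233
v 0.216 0.218 -1.296
v 0.717 0.899 -0.23
v -0.082 0.29 -1.201
v 0.42 0.97 -0.136
v -0.35 0.229 -1.036
v 0.152 0.909 0.029
v -0.526 0.048 -0.838
v -0.025 0.729 0.228
v -0.571 -0.209 -0.652
v -0.069 0.471 0.413
v -0.473 -0.486 -0.522
v 0.028 0.195 0.544
v -0.256 -0.717 -0.476
v 0.245 -0.037 0.589
v 0.031 -0.851 -0.526
v 0.533 -0.17 0.539
v 0.322 -0.856 -0.66
v 0.824 -0.176 0.405
v 0.551 -0.732 -0.847
v 1.053 -0.051 0.218
v 0.665 -0.506 -1.045
v 1.167 0.174 0.021
v -2.4 1.484 0.334
v -1.977 1.967 0.89
v -3.72 1.036 1.726
v -2.188 2.187 0.761
v -2.431 2.301 0.567
v -2.67 2.29 0.337
v -2.868 2.156 0.106
v -2.994 1.92 -0.089
v -3.03 1.617 -0.221
v -2.97 1.295 -0.267
v -2.824 1.001 -0.223
v -2.612 0.78 -0.093
v -2.369 0.667 0.101
v -2.13 0.678 0.331
v -1.932 0.811 0.561
v -1.806 1.047 0.757
v -1.77 1.35 0.888
v -1.83 1.673 0.935
v -2.265 -0.792 1.821
v -1.844 -0.823 1.367
v -0.994 0.242 2.085
v -1.415 0.272 2.539
v -2.179 -0.498 1.282
v -1.329 0.567 2
v -2.564 -0.345 1.513
v -1.714 0.719 2.231
v -2.775 -0.455 1.924
v -1.925 0.61 2.642
v -2.686 -0.762 2.275
v -1.836 0.303 2.993
v -2.351 -1.087 2.36
v -1.501 -0.022 3.078
v -1.966 -1.239 2.129
v -1.116 -0.175 2.847
v -1.755 -1.13 1.718
v -0.905 -0.065 2.436
v 2.171 -0.029 0.385
v 2.629 0.056 0.947
v 1.407 1.414 1.737
v 0.949 1.329 1.175
v 2.739 0.291 0.713
v 1.517 1.649 1.503
v 2.719 0.453 0.404
v 1.497 1.811 1.194
v 2.573 0.504 0.091
v 1.352 1.862 0.881
v 2.336 0.434 -0.155
v 1.114 1.792 0.635
v 2.06 0.257 -0.278
v 0.839 1.615 0.513
v 1.81 0.015 -0.248
v 0.588 1.373 0.542
v 1.642 -0.237 -0.074
v 0.421 1.121 0.716
v 1.596 -0.442 0.206
v 0.374 0.916 0.996
v 1.681 -0.552 0.526
v 0.46 0.806 1.317
v 1.878 -0.542 0.815
v 0.657 0.816 1.605
v 2.143 -0.414 1.004
v 0.921 0.944 1.794
v 2.413 -0.199 1.052
v 1.192 1.159 1.842
f 2 1 5
f 2 5 3
f 3 5 6
f 3 6 4
f 5 1 7
f 5 7 6
f 6 7 8
f 6 8 4
f 7 1 9
f 7 9 8
f 8 9 10
f 8 10 4
f 9 1 11
f 9 11 10
f 10 11 12
f 10 12 4
f 11 1 13
f 11 13 12
f 12 13 14
f 12 14 4
f 13 1 15
f 13 15 14
f 14 15 16
f 14 16 4
f 15 1 17
f 15 17 16
f 16 17 18
f 16 18 4
f 17 1 19
f 17 19 18
f 18 19 20
f 18 20 4
f 19 1 21
f 19 21 20
f 20 21 22
f 20 22 4
f 21 1 23
f 21 23 22
f 22 23 24
f 22 24 4
f 23 1 2
f 23 2 24
f 24 2 3
f 24 3 4
f 26 25 29
f 26 29 27
f 27 29 30
f 27 30 28
f 29 25 31
f 29 31 30
f 30 31 32
f 30 32 28
f 31 25 33
f 31 33 32
f 32 33 34
f 32 34 28
f 33 25 35
f 33 35 34
f 34 35 36
f 34 36 28
f 35 25 37
f 35 37 36
f 36 37 38
f 36 38 28
f 37 25 39
f 37 39 38
f 38 39 40
f 38 40 28
f 39 25 41
f 39 41 40
f 40 41 42
f 40 42 28
f 41 25 43
f 41 43 42
f 42 43 44
f 42 44 28
f 43 25 45
f 43 45 44
f 44 45 46
f 44 46 28
f 45 25 47
f 45 47 46
f 46 47 48
f 46 48 28
f 47 25 49
f 47 49 48
f 48 49 50
f 48 50 28
f 49 25 51
f 49 51 50
f 50 51 52
f 50 52 28
f 51 25 26
f 51 26 52
f 52 26 27
f 52 27 28
f 54 53 56
f 54 56 55
f 56 53 57
f 56 57 55
f 57 53 58
f 57 58 55
f 58 53 59
f 58 59 55
f 59 53 60
f 59 60 55
f 60 53 61
f 60 61 55
f 61 53 62
f 61 62 55
f 62 53 63
f 62 63 55
f 63 53 64
f 63 64 55
f 64 53 65
f 64 65 55
f 65 53 66
f 65 66 55
f 66 53 67
f 66 67 55
f 67 53 68
f 67 68 55
f 68 53 69
f 68 69 55
f 69 53 70
f 69 70 55
f 70 53 54
f 70 54 55
f 72 71 75
f 72 75 73
f 73 75 76
f 73 76 74
f 75 71 77
f 75 77 76
f 76 77 78
f 76 78 74
f 77 71 79
f 77 79 78
f 78 79 80
f 78 80 74
f 79 71 81
f 79 81 80
f 80 81 82
f 80 82 74
f 81 71 83
f 81 83 82
f 82 83 84
f 82 84 74
f 83 71 85
f 83 85 84
f 84 85 86
f 84 86 74
f 85 71 87
f 85 87 86
f 86 87 88
f 86 88 74
f 87 71 72
f 87 72 88
f 88 72 73
f 88 73 74
f 90 89 93
f 90 93 91
f 91 93 94
f 91 94 92
f 93 89 95
f 93 95 94
f 94 95 96
f 94 96 92
f 95 89 97
f 95 97 96
f 96 97 98
f 96 98 92
f 97 89 99
f 97 99 98
f 98 99 100
f 98 100 92
f 99 89 101
f 99 101 100
f 100 101 102
f 100 102 92
f 101 89 103
f 101 103 102
f 102 103 104
f 102 104 92
f 103 89 105
f 103 105 104
f 104 105 106
f 104 106 92
f 105 89 107
f 105 107 106
f 106 107 108
f 106 108 92
f 107 89 109
f 107 109 108
f 108 109 110
f 108 110 92
f 109 89 111
f 109 111 110
f 110 111 112
f 110 112 92
f 111 89 113
f 111 113 112
f 112 113 114
f 112 114 92
f 113 89 115
f 113 115 114
f 114 115 116
f 114 116 92
f 115 89 90
f 115 90 116
f 116 90 91
f 116 91 92



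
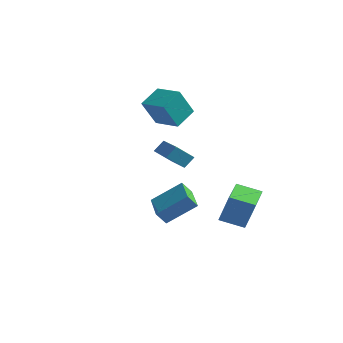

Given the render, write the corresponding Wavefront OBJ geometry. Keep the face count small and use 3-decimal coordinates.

v 0.794 1.695 -4.71
v 1.496 1.757 -2.785
v -0.185 3.552 -4.413
v 0.516 3.614 -2.488
v 2.104 2.466 -5.212
v 2.805 2.528 -3.287
v 1.124 4.323 -4.915
v 1.826 4.385 -2.99
v -1.297 -1.432 1.011
v -1.064 -0.879 1.695
v -0.726 -0.593 0.137
v -0.493 -0.039 0.82
v 0.533 -2.461 1.22
v 0.766 -1.907 1.903
v 1.104 -1.621 0.345
v 1.337 -1.068 1.029
v 1.481 -4.397 -2.263
v 2.704 -3.22 -0.993
v -0.105 -3.03 -2.003
v 1.118 -1.853 -0.733
v 1.782 -3.907 -3.007
v 3.005 -2.73 -1.737
v 0.196 -2.54 -2.747
v 1.419 -1.363 -1.477
v -4.676 2.534 1.478
v -4.822 1.443 3.231
v -4.663 3.934 2.35
v -4.81 2.844 4.103
v -2.91 2.456 1.577
v -3.057 1.366 3.33
v -2.898 3.857 2.449
v -3.044 2.766 4.202
f 2 4 1
f 5 2 1
f 1 4 3
f 3 5 1
f 2 8 4
f 6 2 5
f 6 8 2
f 4 8 3
f 7 5 3
f 3 8 7
f 7 6 5
f 8 6 7
f 10 12 9
f 13 10 9
f 9 12 11
f 11 13 9
f 10 16 12
f 14 10 13
f 14 16 10
f 12 16 11
f 15 13 11
f 11 16 15
f 15 14 13
f 16 14 15
f 18 20 17
f 21 18 17
f 17 20 19
f 19 21 17
f 18 24 20
f 22 18 21
f 22 24 18
f 20 24 19
f 23 21 19
f 19 24 23
f 23 22 21
f 24 22 23
f 26 28 25
f 29 26 25
f 25 28 27
f 27 29 25
f 26 32 28
f 30 26 29
f 30 32 26
f 28 32 27
f 31 29 27
f 27 32 31
f 31 30 29
f 32 30 31



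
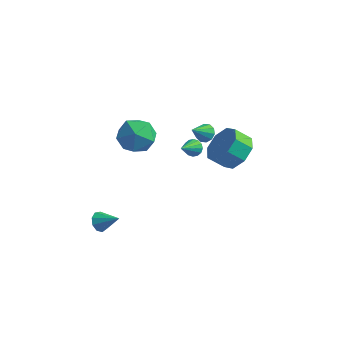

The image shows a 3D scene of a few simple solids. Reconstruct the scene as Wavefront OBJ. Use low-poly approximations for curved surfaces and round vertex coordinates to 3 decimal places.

v -3.236 -3.182 -4.288
v -2.914 -3.05 -4.813
v -2.144 -3.078 -3.592
v -3.062 -2.686 -4.636
v -3.292 -2.555 -4.295
v -3.495 -2.717 -3.952
v -3.578 -3.097 -3.766
v -3.5 -3.516 -3.824
v -3.299 -3.78 -4.1
v -3.069 -3.764 -4.464
v -2.917 -3.475 -4.745
v -4.549 0.891 -0.434
v -3.787 1.479 -1.164
v -3.033 0.041 0.464
v -2.271 0.629 -0.266
v -2.903 1.239 0.565
v -3.84 1.764 0.009
v -2.98 -0.244 -0.709
v -3.917 0.281 -1.265
v -2.817 0.778 -1.335
v -2.769 1.694 -0.548
v -4.051 -0.174 -0.152
v -4.003 0.742 0.635
v 1.541 -2.07 2.837
v 2.033 -2.161 2.741
v 1.479 -3.17 3.563
v 2.033 -2.015 2.961
v 1.9 -1.885 3.148
v 1.671 -1.803 3.252
v 1.408 -1.793 3.244
v 1.18 -1.858 3.128
v 1.048 -1.979 2.933
v 1.049 -2.124 2.713
v 1.182 -2.255 2.526
v 1.41 -2.336 2.422
v 1.674 -2.346 2.429
v 1.902 -2.282 2.546
v -0.283 2.413 -0.024
v 0.104 2.635 0.362
v -0.557 1.487 0.784
v -0.22 2.788 0.427
v -0.569 2.798 0.32
v -0.808 2.661 0.081
v -0.847 2.429 -0.198
v -0.67 2.191 -0.41
v -0.345 2.038 -0.475
v 0.003 2.029 -0.368
v 0.242 2.166 -0.13
v 0.281 2.398 0.149
v 3.068 -0.302 1.813
v 3.826 -1.059 2.059
v 3.131 -1.516 2.794
v 2.372 -0.758 2.547
v 3.887 -0.373 2.543
v 3.192 -0.83 3.278
v 3.468 0.355 2.599
v 2.773 -0.102 3.334
v 2.814 0.698 2.195
v 2.119 0.242 2.929
v 2.309 0.456 1.566
v 1.614 -0.001 2.301
v 2.248 -0.23 1.082
v 1.553 -0.687 1.817
v 2.667 -0.958 1.026
v 1.972 -1.415 1.761
v 3.321 -1.302 1.431
v 2.626 -1.758 2.165
f 2 1 4
f 2 4 3
f 4 1 5
f 4 5 3
f 5 1 6
f 5 6 3
f 6 1 7
f 6 7 3
f 7 1 8
f 7 8 3
f 8 1 9
f 8 9 3
f 9 1 10
f 9 10 3
f 10 1 11
f 10 11 3
f 11 1 2
f 11 2 3
f 12 23 17
f 12 17 13
f 12 13 19
f 12 19 22
f 12 22 23
f 13 17 21
f 17 23 16
f 23 22 14
f 22 19 18
f 19 13 20
f 15 21 16
f 15 16 14
f 15 14 18
f 15 18 20
f 15 20 21
f 16 21 17
f 14 16 23
f 18 14 22
f 20 18 19
f 21 20 13
f 25 24 27
f 25 27 26
f 27 24 28
f 27 28 26
f 28 24 29
f 28 29 26
f 29 24 30
f 29 30 26
f 30 24 31
f 30 31 26
f 31 24 32
f 31 32 26
f 32 24 33
f 32 33 26
f 33 24 34
f 33 34 26
f 34 24 35
f 34 35 26
f 35 24 36
f 35 36 26
f 36 24 37
f 36 37 26
f 37 24 25
f 37 25 26
f 39 38 41
f 39 41 40
f 41 38 42
f 41 42 40
f 42 38 43
f 42 43 40
f 43 38 44
f 43 44 40
f 44 38 45
f 44 45 40
f 45 38 46
f 45 46 40
f 46 38 47
f 46 47 40
f 47 38 48
f 47 48 40
f 48 38 49
f 48 49 40
f 49 38 39
f 49 39 40
f 51 50 54
f 51 54 52
f 52 54 55
f 52 55 53
f 54 50 56
f 54 56 55
f 55 56 57
f 55 57 53
f 56 50 58
f 56 58 57
f 57 58 59
f 57 59 53
f 58 50 60
f 58 60 59
f 59 60 61
f 59 61 53
f 60 50 62
f 60 62 61
f 61 62 63
f 61 63 53
f 62 50 64
f 62 64 63
f 63 64 65
f 63 65 53
f 64 50 66
f 64 66 65
f 65 66 67
f 65 67 53
f 66 50 51
f 66 51 67
f 67 51 52
f 67 52 53



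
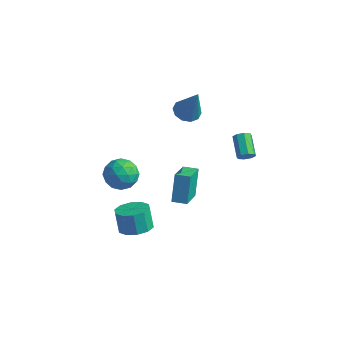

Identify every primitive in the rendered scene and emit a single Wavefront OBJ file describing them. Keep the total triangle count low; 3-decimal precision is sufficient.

v -1.235 -3.381 -4.364
v -0.322 -3.576 -4.005
v -0.752 -3.293 -2.757
v -1.665 -3.099 -3.116
v -0.346 -2.976 -4.15
v -0.777 -2.693 -2.902
v -0.71 -2.53 -4.376
v -1.14 -2.247 -3.128
v -1.274 -2.41 -4.598
v -1.705 -2.127 -3.35
v -1.824 -2.661 -4.73
v -2.254 -2.378 -3.482
v -2.148 -3.187 -4.723
v -2.578 -2.904 -3.475
v -2.123 -3.787 -4.578
v -2.554 -3.504 -3.33
v -1.76 -4.233 -4.352
v -2.19 -3.95 -3.104
v -1.195 -4.353 -4.13
v -1.626 -4.07 -2.882
v -0.646 -4.102 -3.998
v -1.076 -3.819 -2.75
v 0.501 -2.489 -1.734
v 0.193 -1.683 -0.154
v 0 -0.888 -2.648
v -0.307 -0.082 -1.068
v 1.327 -2.218 -1.712
v 1.02 -1.412 -0.132
v 0.827 -0.617 -2.626
v 0.519 0.189 -1.046
v 3.914 -0.504 2.485
v 4.313 -0.343 2.777
v 3.485 0.565 3.407
v 3.086 0.404 3.115
v 4.28 -0.137 2.438
v 3.452 0.77 3.067
v 4.032 -0.147 2.126
v 3.205 0.761 2.756
v 3.715 -0.365 2.025
v 2.888 0.542 2.654
v 3.515 -0.665 2.193
v 2.687 0.243 2.823
v 3.548 -0.87 2.533
v 2.72 0.037 3.162
v 3.795 -0.861 2.844
v 2.968 0.047 3.474
v 4.112 -0.642 2.946
v 3.285 0.265 3.575
v -1.252 1.772 1.98
v -0.603 2.22 1.756
v -0.428 1.588 4
v -0.958 2.536 1.93
v -1.426 2.561 2.123
v -1.828 2.284 2.261
v -2.009 1.812 2.292
v -1.902 1.325 2.204
v -1.546 1.009 2.03
v -1.079 0.984 1.837
v -0.677 1.26 1.698
v -0.495 1.732 1.667
v -4.169 -0.491 -2.07
v -3.407 -0.109 -2.738
v -4.173 -2.011 -2.942
v -3.411 -1.629 -3.61
v -3.168 -1.837 -2.575
v -3.167 -0.898 -2.036
v -4.413 -1.222 -3.644
v -4.412 -0.283 -3.105
v -3.558 -0.561 -3.711
v -2.789 -0.942 -3.05
v -4.791 -1.178 -2.63
v -4.022 -1.559 -1.969
v -3.788 -0.166 -2.328
v -3.792 -1.954 -3.352
v -3.65 -2.076 -2.744
v -3.202 -1.852 -3.137
v -3.647 -0.63 -1.915
v -3.199 -0.406 -2.308
v -3.058 -1.422 -2.212
v -4.381 -1.714 -3.372
v -3.933 -1.49 -3.765
v -4.378 -0.268 -2.543
v -3.93 -0.044 -2.936
v -4.522 -0.698 -3.468
v -3.429 -0.208 -3.292
v -3.431 -1.102 -3.804
v -4.02 -0.862 -3.824
v -4.019 -0.31 -3.508
v -2.977 -0.431 -2.904
v -2.978 -1.325 -3.416
v -2.836 -1.447 -2.808
v -2.835 -0.895 -2.491
v -3.065 -0.697 -3.476
v -4.602 -0.795 -2.264
v -4.603 -1.689 -2.776
v -4.745 -1.225 -3.189
v -4.744 -0.673 -2.872
v -4.149 -1.018 -1.876
v -4.151 -1.912 -2.388
v -3.561 -1.81 -2.172
v -3.56 -1.258 -1.856
v -4.515 -1.423 -2.204
f 2 1 5
f 2 5 3
f 3 5 6
f 3 6 4
f 5 1 7
f 5 7 6
f 6 7 8
f 6 8 4
f 7 1 9
f 7 9 8
f 8 9 10
f 8 10 4
f 9 1 11
f 9 11 10
f 10 11 12
f 10 12 4
f 11 1 13
f 11 13 12
f 12 13 14
f 12 14 4
f 13 1 15
f 13 15 14
f 14 15 16
f 14 16 4
f 15 1 17
f 15 17 16
f 16 17 18
f 16 18 4
f 17 1 19
f 17 19 18
f 18 19 20
f 18 20 4
f 19 1 21
f 19 21 20
f 20 21 22
f 20 22 4
f 21 1 2
f 21 2 22
f 22 2 3
f 22 3 4
f 24 26 23
f 27 24 23
f 23 26 25
f 25 27 23
f 24 30 26
f 28 24 27
f 28 30 24
f 26 30 25
f 29 27 25
f 25 30 29
f 29 28 27
f 30 28 29
f 32 31 35
f 32 35 33
f 33 35 36
f 33 36 34
f 35 31 37
f 35 37 36
f 36 37 38
f 36 38 34
f 37 31 39
f 37 39 38
f 38 39 40
f 38 40 34
f 39 31 41
f 39 41 40
f 40 41 42
f 40 42 34
f 41 31 43
f 41 43 42
f 42 43 44
f 42 44 34
f 43 31 45
f 43 45 44
f 44 45 46
f 44 46 34
f 45 31 47
f 45 47 46
f 46 47 48
f 46 48 34
f 47 31 32
f 47 32 48
f 48 32 33
f 48 33 34
f 50 49 52
f 50 52 51
f 52 49 53
f 52 53 51
f 53 49 54
f 53 54 51
f 54 49 55
f 54 55 51
f 55 49 56
f 55 56 51
f 56 49 57
f 56 57 51
f 57 49 58
f 57 58 51
f 58 49 59
f 58 59 51
f 59 49 60
f 59 60 51
f 60 49 50
f 60 50 51
f 61 98 77
f 98 72 101
f 77 101 66
f 98 101 77
f 61 77 73
f 77 66 78
f 73 78 62
f 77 78 73
f 61 73 82
f 73 62 83
f 82 83 68
f 73 83 82
f 61 82 94
f 82 68 97
f 94 97 71
f 82 97 94
f 61 94 98
f 94 71 102
f 98 102 72
f 94 102 98
f 62 78 89
f 78 66 92
f 89 92 70
f 78 92 89
f 66 101 79
f 101 72 100
f 79 100 65
f 101 100 79
f 72 102 99
f 102 71 95
f 99 95 63
f 102 95 99
f 71 97 96
f 97 68 84
f 96 84 67
f 97 84 96
f 68 83 88
f 83 62 85
f 88 85 69
f 83 85 88
f 64 90 76
f 90 70 91
f 76 91 65
f 90 91 76
f 64 76 74
f 76 65 75
f 74 75 63
f 76 75 74
f 64 74 81
f 74 63 80
f 81 80 67
f 74 80 81
f 64 81 86
f 81 67 87
f 86 87 69
f 81 87 86
f 64 86 90
f 86 69 93
f 90 93 70
f 86 93 90
f 65 91 79
f 91 70 92
f 79 92 66
f 91 92 79
f 63 75 99
f 75 65 100
f 99 100 72
f 75 100 99
f 67 80 96
f 80 63 95
f 96 95 71
f 80 95 96
f 69 87 88
f 87 67 84
f 88 84 68
f 87 84 88
f 70 93 89
f 93 69 85
f 89 85 62
f 93 85 89



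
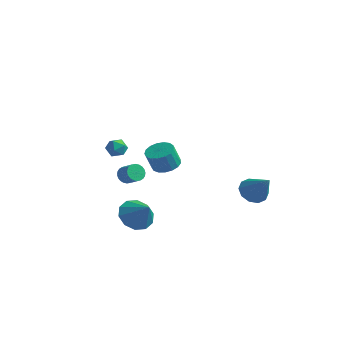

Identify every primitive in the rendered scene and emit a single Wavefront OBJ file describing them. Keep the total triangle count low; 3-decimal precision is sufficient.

v -0.505 -3.268 -4.069
v -0.045 -3.989 -4.745
v 0.605 -3.552 -3.011
v 0.227 -3.385 -4.868
v 0.219 -2.736 -4.686
v -0.065 -2.291 -4.269
v -0.517 -2.219 -3.775
v -0.965 -2.547 -3.393
v -1.237 -3.151 -3.27
v -1.229 -3.799 -3.452
v -0.945 -4.245 -3.87
v -0.493 -4.317 -4.364
v -1.879 -2.696 1.089
v -1.364 -3.109 0.959
v -2.436 -3.131 0.261
v -1.921 -3.544 0.131
v -2.284 -3.625 0.692
v -1.94 -3.357 1.203
v -1.86 -2.883 0.017
v -1.516 -2.615 0.528
v -1.352 -3.225 0.296
v -1.614 -3.683 0.713
v -2.186 -2.557 0.507
v -2.448 -3.015 0.924
v -3.904 4.112 -4.227
v -3.134 3.653 -4.308
v -3.287 3.169 -3.014
v -4.056 3.628 -2.933
v -3.01 4.034 -4.151
v -3.163 3.55 -2.857
v -3.091 4.433 -4.011
v -3.244 3.95 -2.717
v -3.358 4.759 -3.921
v -3.511 4.275 -2.627
v -3.75 4.937 -3.901
v -3.903 4.453 -2.607
v -4.178 4.925 -3.955
v -4.33 4.441 -2.661
v -4.542 4.727 -4.072
v -4.695 4.244 -2.778
v -4.76 4.388 -4.225
v -4.913 3.905 -2.931
v -4.782 3.986 -4.378
v -4.935 3.503 -3.083
v -4.603 3.613 -4.496
v -4.755 3.129 -3.202
v -4.263 3.354 -4.553
v -4.416 2.87 -3.259
v -3.842 3.268 -4.535
v -3.994 2.785 -3.241
v -3.434 3.376 -4.447
v -3.587 2.893 -3.152
v -3.737 0.072 -3.372
v -3.397 0.263 -3.841
v -2.543 0.079 -3.297
v -2.883 -0.112 -2.828
v -3.43 0.466 -3.722
v -2.575 0.282 -3.177
v -3.509 0.609 -3.549
v -2.654 0.425 -3.004
v -3.623 0.671 -3.349
v -2.769 0.487 -2.805
v -3.755 0.641 -3.153
v -2.9 0.457 -2.608
v -3.883 0.524 -2.99
v -3.029 0.341 -2.446
v -3.99 0.339 -2.886
v -3.135 0.155 -2.341
v -4.058 0.113 -2.855
v -3.203 -0.071 -2.31
v -4.077 -0.119 -2.903
v -3.223 -0.303 -2.359
v -4.045 -0.322 -3.023
v -3.19 -0.506 -2.478
v -3.966 -0.465 -3.196
v -3.111 -0.649 -2.651
v -3.851 -0.527 -3.395
v -2.997 -0.711 -2.851
v -3.72 -0.497 -3.592
v -2.865 -0.681 -3.047
v -3.591 -0.381 -3.754
v -2.737 -0.564 -3.21
v -3.485 -0.195 -3.859
v -2.63 -0.379 -3.314
v -3.417 0.031 -3.89
v -2.562 -0.153 -3.345
v 2.729 3.296 -4.019
v 3.301 2.929 -4.654
v 4.051 2.864 -2.581
v 3.427 3.487 -4.603
v 3.287 3.972 -4.328
v 2.933 4.199 -3.936
v 2.502 4.08 -3.575
v 2.157 3.662 -3.384
v 2.031 3.104 -3.435
v 2.172 2.619 -3.71
v 2.525 2.392 -4.102
v 2.957 2.511 -4.463
f 2 1 4
f 2 4 3
f 4 1 5
f 4 5 3
f 5 1 6
f 5 6 3
f 6 1 7
f 6 7 3
f 7 1 8
f 7 8 3
f 8 1 9
f 8 9 3
f 9 1 10
f 9 10 3
f 10 1 11
f 10 11 3
f 11 1 12
f 11 12 3
f 12 1 2
f 12 2 3
f 13 24 18
f 13 18 14
f 13 14 20
f 13 20 23
f 13 23 24
f 14 18 22
f 18 24 17
f 24 23 15
f 23 20 19
f 20 14 21
f 16 22 17
f 16 17 15
f 16 15 19
f 16 19 21
f 16 21 22
f 17 22 18
f 15 17 24
f 19 15 23
f 21 19 20
f 22 21 14
f 26 25 29
f 26 29 27
f 27 29 30
f 27 30 28
f 29 25 31
f 29 31 30
f 30 31 32
f 30 32 28
f 31 25 33
f 31 33 32
f 32 33 34
f 32 34 28
f 33 25 35
f 33 35 34
f 34 35 36
f 34 36 28
f 35 25 37
f 35 37 36
f 36 37 38
f 36 38 28
f 37 25 39
f 37 39 38
f 38 39 40
f 38 40 28
f 39 25 41
f 39 41 40
f 40 41 42
f 40 42 28
f 41 25 43
f 41 43 42
f 42 43 44
f 42 44 28
f 43 25 45
f 43 45 44
f 44 45 46
f 44 46 28
f 45 25 47
f 45 47 46
f 46 47 48
f 46 48 28
f 47 25 49
f 47 49 48
f 48 49 50
f 48 50 28
f 49 25 51
f 49 51 50
f 50 51 52
f 50 52 28
f 51 25 26
f 51 26 52
f 52 26 27
f 52 27 28
f 54 53 57
f 54 57 55
f 55 57 58
f 55 58 56
f 57 53 59
f 57 59 58
f 58 59 60
f 58 60 56
f 59 53 61
f 59 61 60
f 60 61 62
f 60 62 56
f 61 53 63
f 61 63 62
f 62 63 64
f 62 64 56
f 63 53 65
f 63 65 64
f 64 65 66
f 64 66 56
f 65 53 67
f 65 67 66
f 66 67 68
f 66 68 56
f 67 53 69
f 67 69 68
f 68 69 70
f 68 70 56
f 69 53 71
f 69 71 70
f 70 71 72
f 70 72 56
f 71 53 73
f 71 73 72
f 72 73 74
f 72 74 56
f 73 53 75
f 73 75 74
f 74 75 76
f 74 76 56
f 75 53 77
f 75 77 76
f 76 77 78
f 76 78 56
f 77 53 79
f 77 79 78
f 78 79 80
f 78 80 56
f 79 53 81
f 79 81 80
f 80 81 82
f 80 82 56
f 81 53 83
f 81 83 82
f 82 83 84
f 82 84 56
f 83 53 85
f 83 85 84
f 84 85 86
f 84 86 56
f 85 53 54
f 85 54 86
f 86 54 55
f 86 55 56
f 88 87 90
f 88 90 89
f 90 87 91
f 90 91 89
f 91 87 92
f 91 92 89
f 92 87 93
f 92 93 89
f 93 87 94
f 93 94 89
f 94 87 95
f 94 95 89
f 95 87 96
f 95 96 89
f 96 87 97
f 96 97 89
f 97 87 98
f 97 98 89
f 98 87 88
f 98 88 89



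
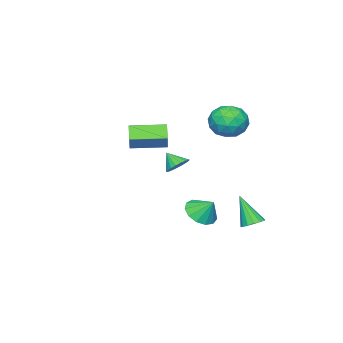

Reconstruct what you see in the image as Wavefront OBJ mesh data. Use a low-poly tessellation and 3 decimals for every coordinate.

v -1.67 1.329 2.441
v -1.149 2.128 3.038
v -0.071 0.512 2.142
v 0.45 1.311 2.739
v -0.226 0.574 3.255
v -1.215 1.079 3.439
v -0.005 1.561 1.741
v -0.994 2.066 1.925
v -0.121 2.272 2.605
v -0.257 1.662 3.541
v -0.963 0.978 1.639
v -1.099 0.368 2.575
v -1.55 1.8 2.766
v 0.33 0.84 2.414
v -0.067 0.407 2.717
v 0.238 0.877 3.068
v -1.588 1.184 3.002
v -1.282 1.654 3.353
v -0.74 0.74 3.48
v 0.062 0.986 1.827
v 0.368 1.456 2.178
v -1.458 1.763 2.112
v -1.153 2.233 2.463
v -0.48 1.9 1.7
v -0.64 2.354 2.862
v 0.3 1.874 2.686
v 0.033 2.021 2.099
v -0.548 2.318 2.208
v -0.72 1.996 3.412
v 0.22 1.516 3.236
v -0.177 1.083 3.539
v -0.758 1.38 3.648
v -0.115 2.08 3.157
v -1.44 1.124 1.944
v -0.5 0.644 1.768
v -0.462 1.26 1.532
v -1.043 1.557 1.641
v -1.52 0.766 2.494
v -0.58 0.286 2.318
v -0.672 0.322 2.972
v -1.253 0.619 3.081
v -1.105 0.56 2.023
v -0.763 -2.693 -0.228
v -1.35 -3.192 0.485
v -0.027 -2.133 0.769
v -0.614 -2.632 1.482
v 0.494 -4.248 -0.282
v -0.093 -4.747 0.431
v 1.23 -3.688 0.715
v 0.643 -4.187 1.428
v 1.558 1.193 -3.173
v 2.421 1.528 -3.463
v 1.562 1.987 -2.247
v 2.045 1.829 -3.72
v 1.514 1.928 -3.804
v 0.997 1.794 -3.687
v 0.658 1.469 -3.407
v 0.605 1.056 -3.052
v 0.855 0.687 -2.736
v 1.328 0.478 -2.559
v 1.874 0.496 -2.577
v 2.32 0.735 -2.783
v 2.524 1.12 -3.114
v 3.117 0.9 0.542
v 3.808 0.983 0.616
v 3.123 0.18 1.278
v 3.691 1.189 0.819
v 3.461 1.338 0.966
v 3.162 1.4 1.03
v 2.854 1.363 0.996
v 2.599 1.234 0.873
v 2.446 1.04 0.684
v 2.426 0.817 0.467
v 2.542 0.611 0.265
v 2.773 0.462 0.117
v 3.072 0.4 0.054
v 3.379 0.437 0.087
v 3.635 0.565 0.21
v 3.788 0.76 0.399
v -1.222 2.49 -4.637
v -0.743 2.053 -4.844
v -1.358 1.53 -2.923
v -0.567 2.313 -4.684
v -0.566 2.62 -4.512
v -0.741 2.893 -4.374
v -1.045 3.057 -4.306
v -1.396 3.069 -4.327
v -1.701 2.926 -4.431
v -1.877 2.667 -4.591
v -1.877 2.359 -4.763
v -1.702 2.087 -4.901
v -1.398 1.923 -4.969
v -1.047 1.911 -4.948
f 1 38 17
f 38 12 41
f 17 41 6
f 38 41 17
f 1 17 13
f 17 6 18
f 13 18 2
f 17 18 13
f 1 13 22
f 13 2 23
f 22 23 8
f 13 23 22
f 1 22 34
f 22 8 37
f 34 37 11
f 22 37 34
f 1 34 38
f 34 11 42
f 38 42 12
f 34 42 38
f 2 18 29
f 18 6 32
f 29 32 10
f 18 32 29
f 6 41 19
f 41 12 40
f 19 40 5
f 41 40 19
f 12 42 39
f 42 11 35
f 39 35 3
f 42 35 39
f 11 37 36
f 37 8 24
f 36 24 7
f 37 24 36
f 8 23 28
f 23 2 25
f 28 25 9
f 23 25 28
f 4 30 16
f 30 10 31
f 16 31 5
f 30 31 16
f 4 16 14
f 16 5 15
f 14 15 3
f 16 15 14
f 4 14 21
f 14 3 20
f 21 20 7
f 14 20 21
f 4 21 26
f 21 7 27
f 26 27 9
f 21 27 26
f 4 26 30
f 26 9 33
f 30 33 10
f 26 33 30
f 5 31 19
f 31 10 32
f 19 32 6
f 31 32 19
f 3 15 39
f 15 5 40
f 39 40 12
f 15 40 39
f 7 20 36
f 20 3 35
f 36 35 11
f 20 35 36
f 9 27 28
f 27 7 24
f 28 24 8
f 27 24 28
f 10 33 29
f 33 9 25
f 29 25 2
f 33 25 29
f 44 46 43
f 47 44 43
f 43 46 45
f 45 47 43
f 44 50 46
f 48 44 47
f 48 50 44
f 46 50 45
f 49 47 45
f 45 50 49
f 49 48 47
f 50 48 49
f 52 51 54
f 52 54 53
f 54 51 55
f 54 55 53
f 55 51 56
f 55 56 53
f 56 51 57
f 56 57 53
f 57 51 58
f 57 58 53
f 58 51 59
f 58 59 53
f 59 51 60
f 59 60 53
f 60 51 61
f 60 61 53
f 61 51 62
f 61 62 53
f 62 51 63
f 62 63 53
f 63 51 52
f 63 52 53
f 65 64 67
f 65 67 66
f 67 64 68
f 67 68 66
f 68 64 69
f 68 69 66
f 69 64 70
f 69 70 66
f 70 64 71
f 70 71 66
f 71 64 72
f 71 72 66
f 72 64 73
f 72 73 66
f 73 64 74
f 73 74 66
f 74 64 75
f 74 75 66
f 75 64 76
f 75 76 66
f 76 64 77
f 76 77 66
f 77 64 78
f 77 78 66
f 78 64 79
f 78 79 66
f 79 64 65
f 79 65 66
f 81 80 83
f 81 83 82
f 83 80 84
f 83 84 82
f 84 80 85
f 84 85 82
f 85 80 86
f 85 86 82
f 86 80 87
f 86 87 82
f 87 80 88
f 87 88 82
f 88 80 89
f 88 89 82
f 89 80 90
f 89 90 82
f 90 80 91
f 90 91 82
f 91 80 92
f 91 92 82
f 92 80 93
f 92 93 82
f 93 80 81
f 93 81 82

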